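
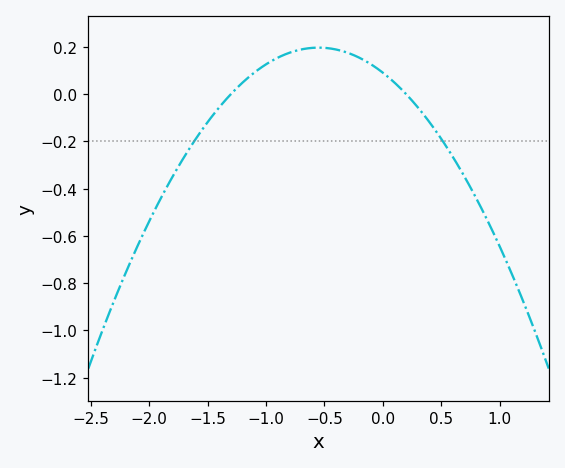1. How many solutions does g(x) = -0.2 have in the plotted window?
2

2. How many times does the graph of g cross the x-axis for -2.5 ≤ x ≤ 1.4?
2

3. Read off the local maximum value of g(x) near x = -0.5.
0.197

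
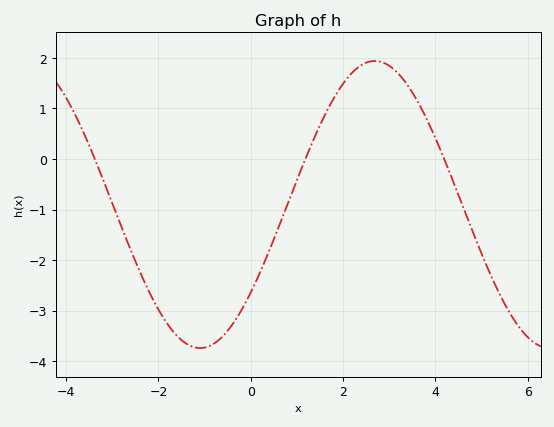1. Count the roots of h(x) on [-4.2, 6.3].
3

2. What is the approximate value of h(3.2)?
1.7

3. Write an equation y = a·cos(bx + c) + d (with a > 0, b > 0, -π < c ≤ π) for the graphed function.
y = 2.84cos(0.83x - 2.2) - 0.9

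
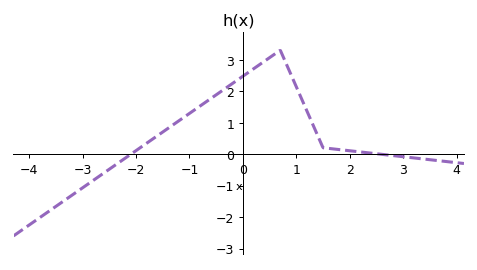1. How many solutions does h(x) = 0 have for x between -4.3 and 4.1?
2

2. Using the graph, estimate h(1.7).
0.2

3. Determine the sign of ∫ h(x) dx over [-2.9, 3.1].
positive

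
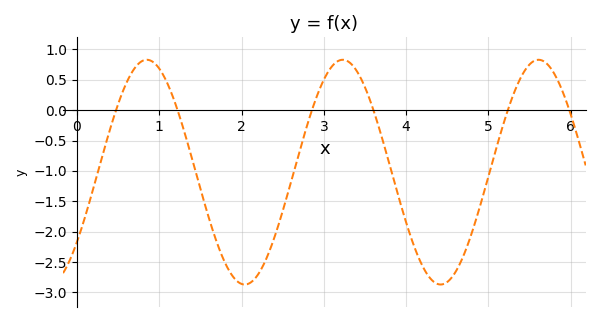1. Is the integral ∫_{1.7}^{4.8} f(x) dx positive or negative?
negative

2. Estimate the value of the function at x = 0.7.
0.7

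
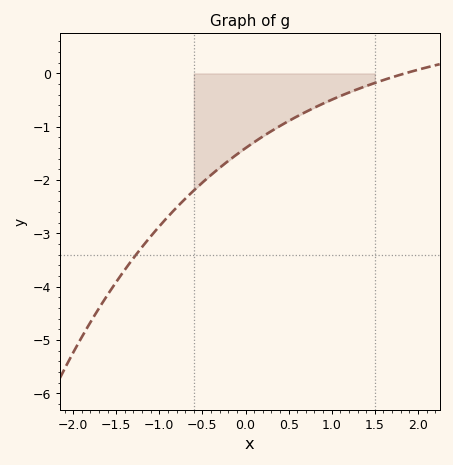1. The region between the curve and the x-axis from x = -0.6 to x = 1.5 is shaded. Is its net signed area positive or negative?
negative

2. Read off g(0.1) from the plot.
-1.29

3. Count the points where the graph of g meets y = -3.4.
1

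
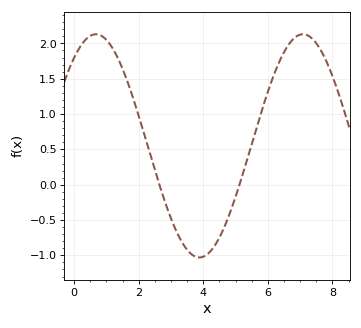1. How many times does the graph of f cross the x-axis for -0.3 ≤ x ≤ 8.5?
2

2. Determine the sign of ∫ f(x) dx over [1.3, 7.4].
positive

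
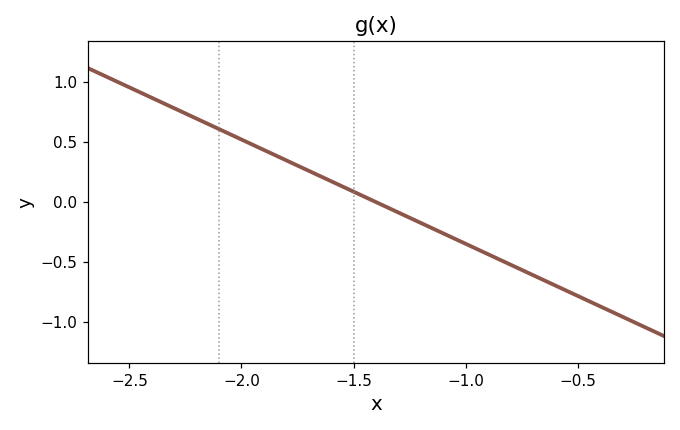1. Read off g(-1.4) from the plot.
0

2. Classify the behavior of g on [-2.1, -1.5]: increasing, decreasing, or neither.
decreasing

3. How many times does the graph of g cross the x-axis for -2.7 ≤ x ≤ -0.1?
1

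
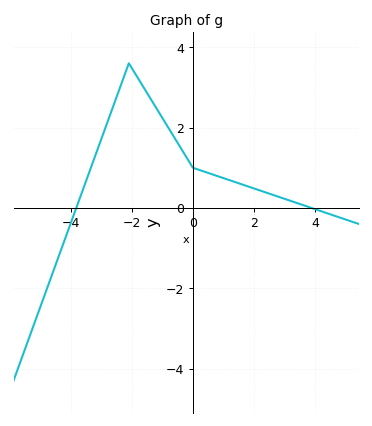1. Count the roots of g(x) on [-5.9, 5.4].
2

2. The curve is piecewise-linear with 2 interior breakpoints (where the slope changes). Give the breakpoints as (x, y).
(-2.1, 3.6); (0, 1)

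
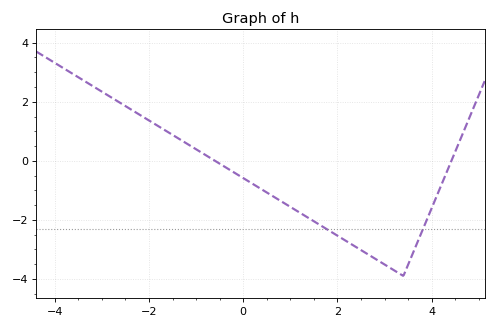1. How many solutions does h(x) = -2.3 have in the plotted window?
2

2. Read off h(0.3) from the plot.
-0.876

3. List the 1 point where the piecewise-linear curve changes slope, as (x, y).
(3.4, -3.9)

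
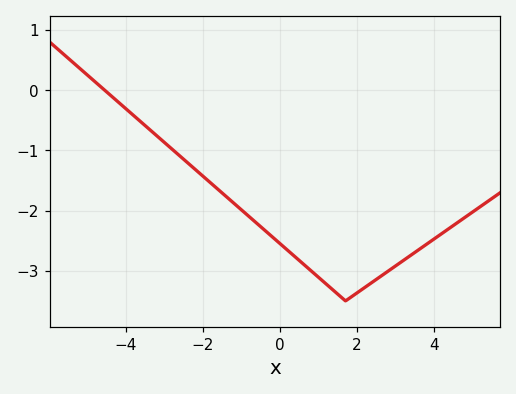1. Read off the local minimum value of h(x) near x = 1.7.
-3.5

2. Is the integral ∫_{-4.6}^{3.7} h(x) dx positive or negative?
negative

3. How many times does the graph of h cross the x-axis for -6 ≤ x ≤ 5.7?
1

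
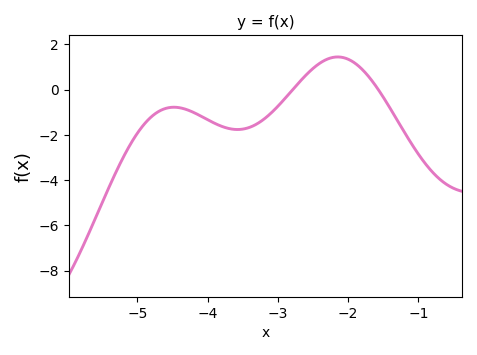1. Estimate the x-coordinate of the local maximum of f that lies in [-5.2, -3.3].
-4.5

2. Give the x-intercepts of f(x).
-2.8, -1.6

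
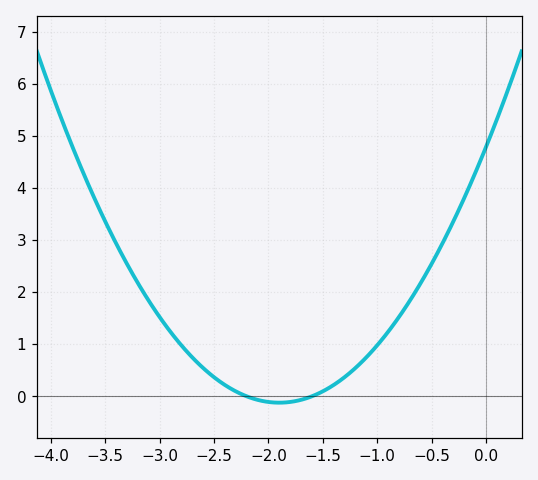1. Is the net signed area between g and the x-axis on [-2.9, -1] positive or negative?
positive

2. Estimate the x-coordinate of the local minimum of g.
-1.9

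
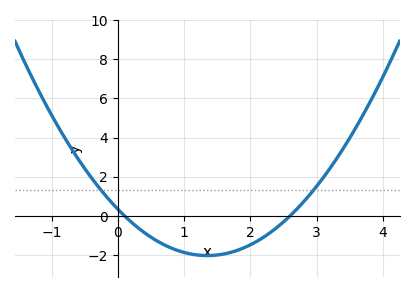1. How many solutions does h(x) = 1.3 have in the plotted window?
2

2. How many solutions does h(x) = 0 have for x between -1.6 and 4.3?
2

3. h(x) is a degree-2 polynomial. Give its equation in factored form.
y = 1.3(x - 0.1)(x - 2.6)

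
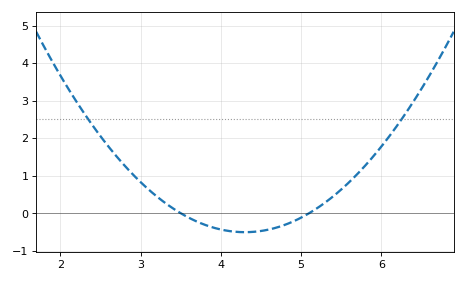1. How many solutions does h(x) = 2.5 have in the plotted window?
2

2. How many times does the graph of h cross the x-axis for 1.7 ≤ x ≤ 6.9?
2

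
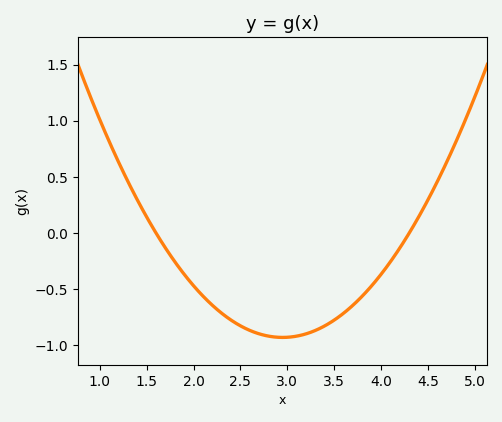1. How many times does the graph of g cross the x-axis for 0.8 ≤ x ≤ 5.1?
2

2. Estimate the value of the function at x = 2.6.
-0.85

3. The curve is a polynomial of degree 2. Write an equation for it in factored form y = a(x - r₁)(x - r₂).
y = 0.51(x - 1.6)(x - 4.3)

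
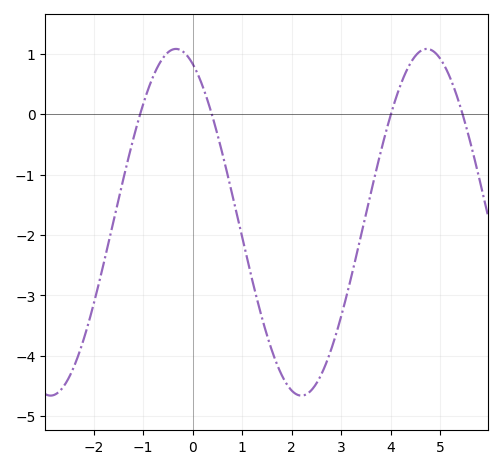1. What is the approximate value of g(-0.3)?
1.08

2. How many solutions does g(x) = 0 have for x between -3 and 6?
4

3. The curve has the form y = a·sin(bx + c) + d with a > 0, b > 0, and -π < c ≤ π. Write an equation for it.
y = 2.87sin(1.24x + 1.99) - 1.79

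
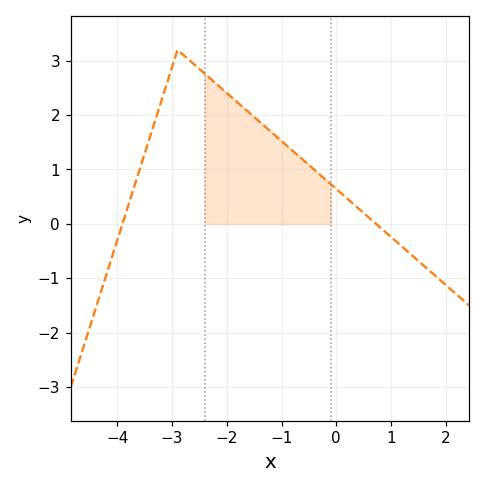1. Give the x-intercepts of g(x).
-3.9, 0.7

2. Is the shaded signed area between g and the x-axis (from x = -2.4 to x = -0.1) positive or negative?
positive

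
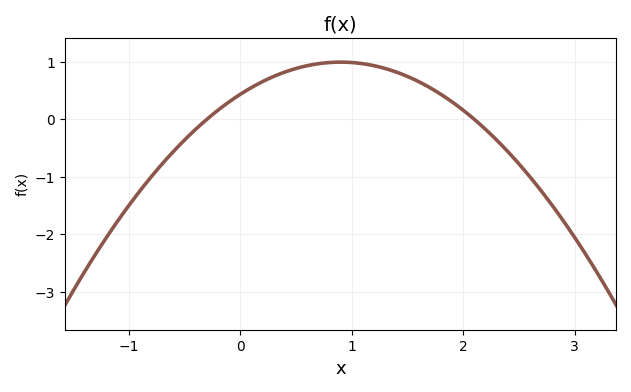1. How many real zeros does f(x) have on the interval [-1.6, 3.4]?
2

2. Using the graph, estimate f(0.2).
0.7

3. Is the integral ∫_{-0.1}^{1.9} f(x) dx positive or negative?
positive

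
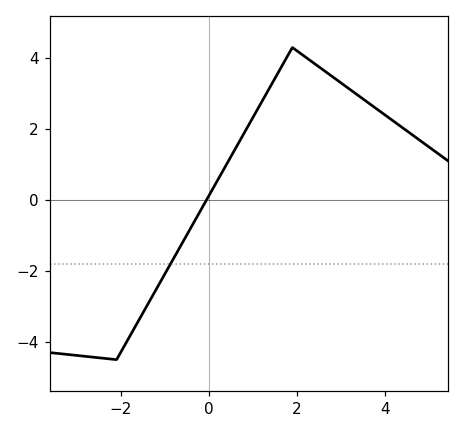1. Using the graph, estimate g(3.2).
3.2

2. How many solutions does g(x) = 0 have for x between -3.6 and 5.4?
1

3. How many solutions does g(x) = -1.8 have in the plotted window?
1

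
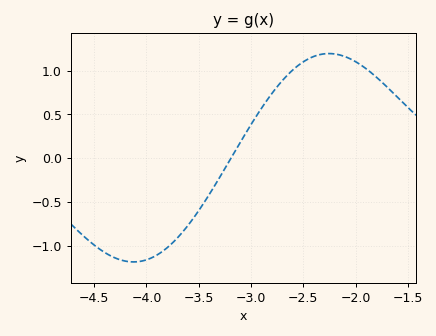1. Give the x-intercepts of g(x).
-3.2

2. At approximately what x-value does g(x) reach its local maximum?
-2.25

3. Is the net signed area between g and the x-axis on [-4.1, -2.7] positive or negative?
negative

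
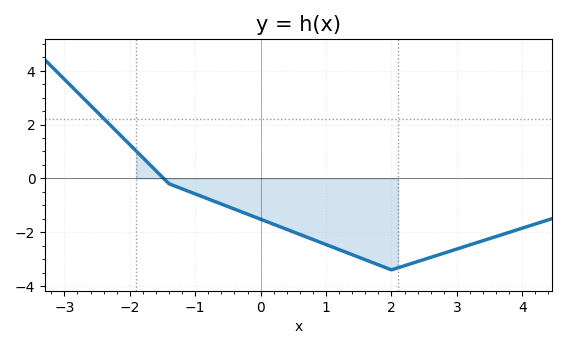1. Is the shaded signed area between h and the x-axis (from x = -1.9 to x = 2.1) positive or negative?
negative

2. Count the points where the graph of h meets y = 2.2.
1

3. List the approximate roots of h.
-1.48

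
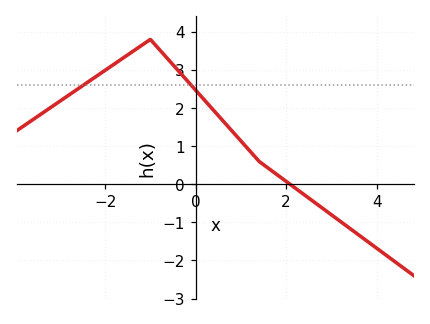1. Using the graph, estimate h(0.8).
1.4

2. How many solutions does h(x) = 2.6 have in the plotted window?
2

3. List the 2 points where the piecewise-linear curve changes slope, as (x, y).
(-1, 3.8); (1.4, 0.6)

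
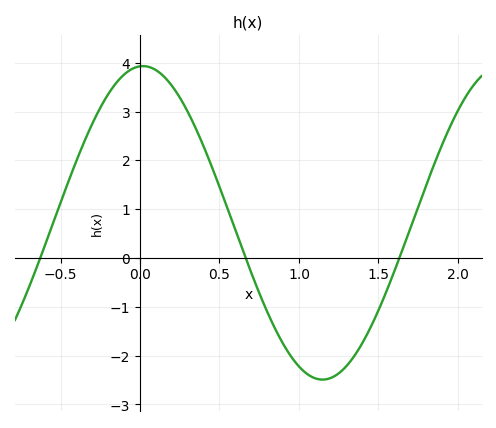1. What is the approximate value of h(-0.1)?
3.76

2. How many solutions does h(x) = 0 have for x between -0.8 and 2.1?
3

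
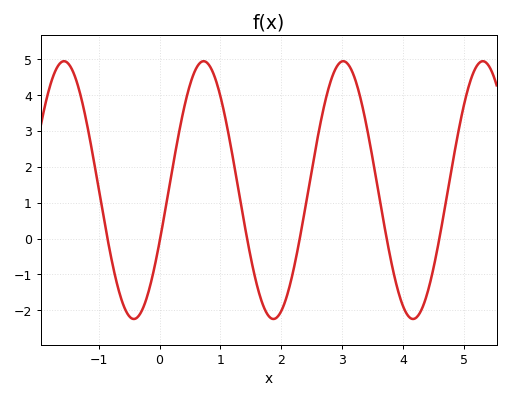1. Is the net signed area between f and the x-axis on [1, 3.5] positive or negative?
positive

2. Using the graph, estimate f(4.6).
0.041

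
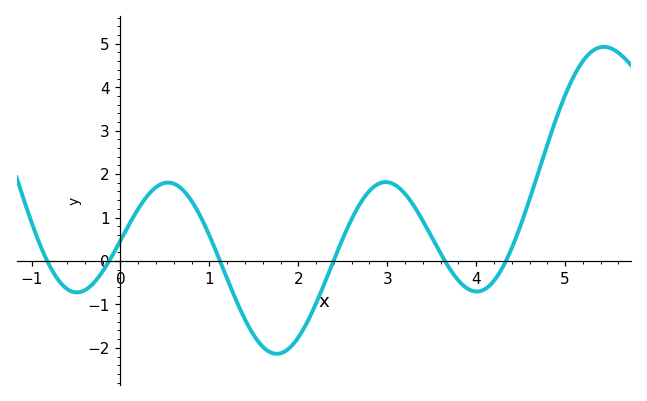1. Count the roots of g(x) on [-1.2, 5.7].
6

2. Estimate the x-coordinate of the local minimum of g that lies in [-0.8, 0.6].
-0.492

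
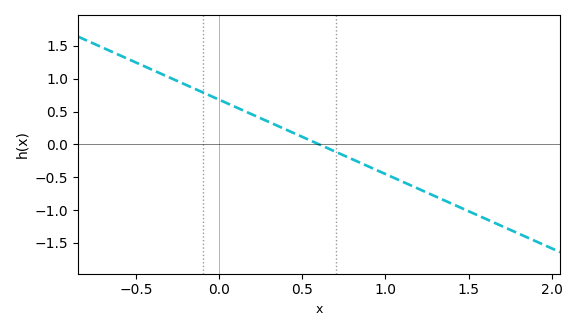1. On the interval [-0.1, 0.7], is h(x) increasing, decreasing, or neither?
decreasing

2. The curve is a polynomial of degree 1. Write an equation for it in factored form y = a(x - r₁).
y = -1.13(x - 0.6)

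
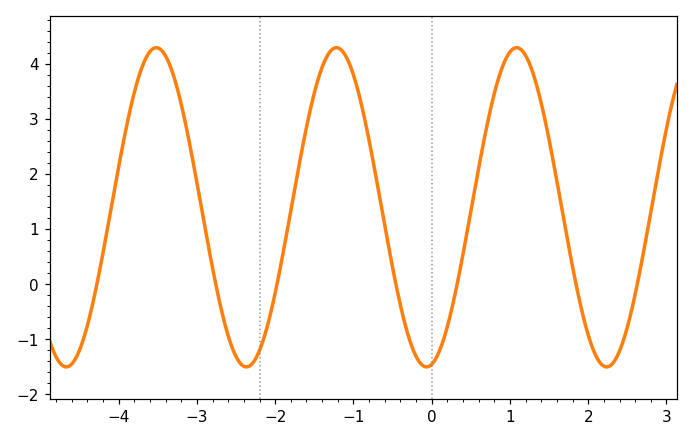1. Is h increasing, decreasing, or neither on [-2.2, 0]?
neither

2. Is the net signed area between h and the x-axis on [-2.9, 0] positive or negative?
positive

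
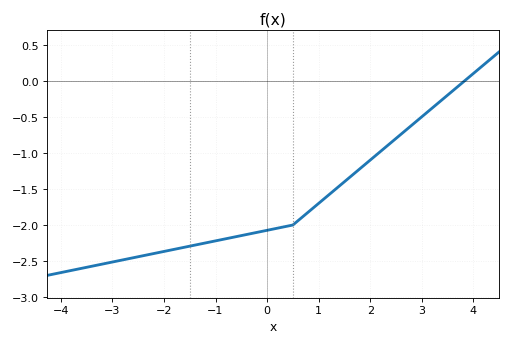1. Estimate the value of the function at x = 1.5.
-1.4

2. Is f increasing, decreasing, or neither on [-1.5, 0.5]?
increasing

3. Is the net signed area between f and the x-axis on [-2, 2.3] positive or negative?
negative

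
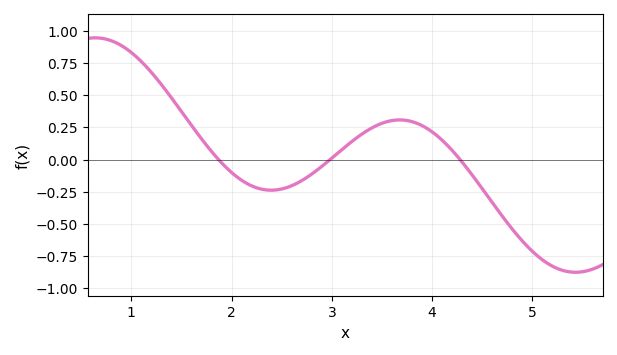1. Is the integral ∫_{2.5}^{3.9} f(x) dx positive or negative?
positive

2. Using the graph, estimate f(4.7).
-0.441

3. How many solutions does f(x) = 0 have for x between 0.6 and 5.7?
3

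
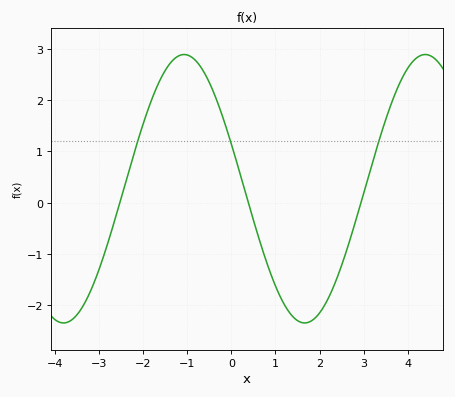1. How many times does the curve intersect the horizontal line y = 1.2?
3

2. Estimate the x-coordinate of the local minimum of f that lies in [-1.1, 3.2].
1.66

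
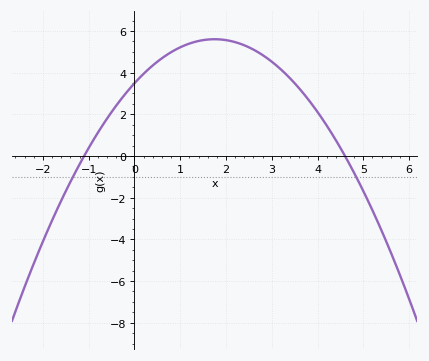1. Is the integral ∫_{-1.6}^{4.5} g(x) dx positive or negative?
positive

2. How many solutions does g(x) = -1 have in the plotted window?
2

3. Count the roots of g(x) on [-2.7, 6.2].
2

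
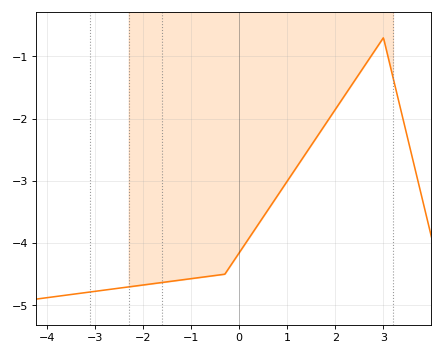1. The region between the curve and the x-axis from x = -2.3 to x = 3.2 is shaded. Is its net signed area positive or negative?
negative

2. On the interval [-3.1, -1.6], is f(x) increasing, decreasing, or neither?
increasing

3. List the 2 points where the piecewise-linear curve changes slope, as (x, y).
(-0.3, -4.5); (3, -0.7)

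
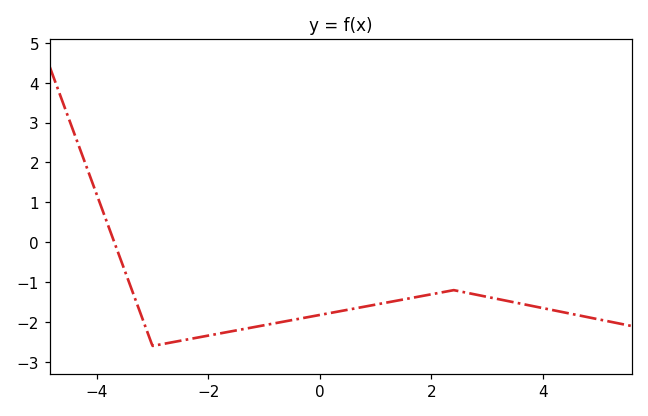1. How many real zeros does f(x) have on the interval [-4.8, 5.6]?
1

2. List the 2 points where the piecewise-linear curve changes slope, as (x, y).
(-3, -2.6); (2.4, -1.2)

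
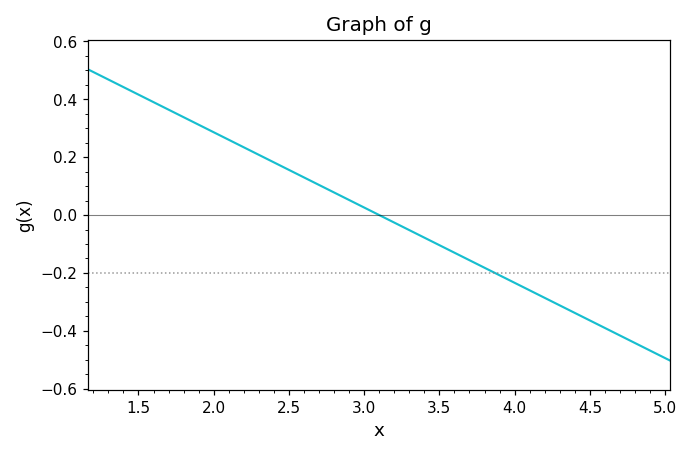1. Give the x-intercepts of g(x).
3.1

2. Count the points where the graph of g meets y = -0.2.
1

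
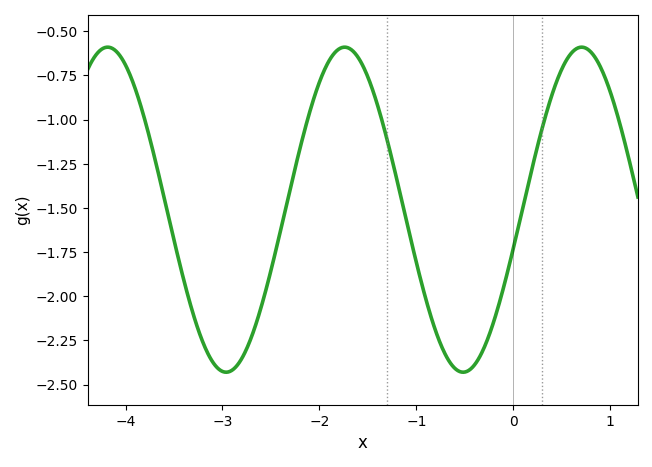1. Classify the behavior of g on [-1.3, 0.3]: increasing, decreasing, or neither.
neither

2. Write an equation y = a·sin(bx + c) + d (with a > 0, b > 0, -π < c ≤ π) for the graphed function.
y = 0.92sin(2.6x - 0.24) - 1.51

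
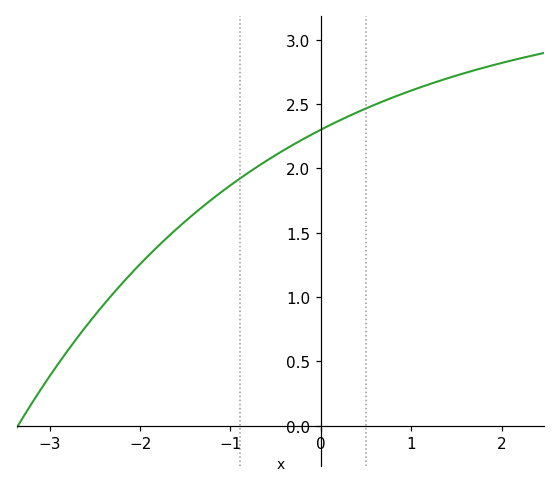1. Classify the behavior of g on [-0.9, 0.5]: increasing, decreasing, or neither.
increasing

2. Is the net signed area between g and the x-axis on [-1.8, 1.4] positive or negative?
positive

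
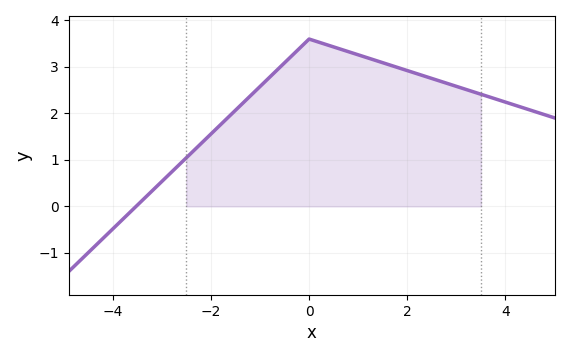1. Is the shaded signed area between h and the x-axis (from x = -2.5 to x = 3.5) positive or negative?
positive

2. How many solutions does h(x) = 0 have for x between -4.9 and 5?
1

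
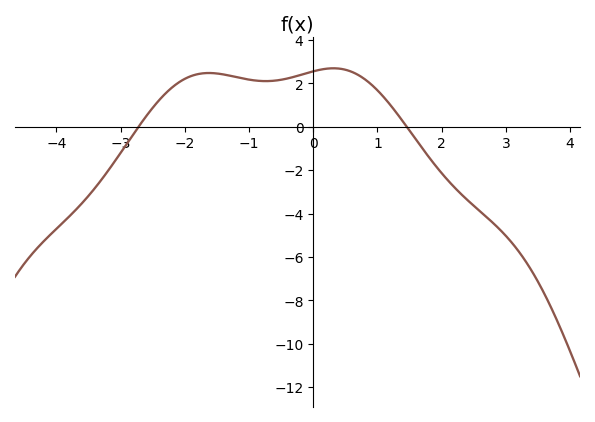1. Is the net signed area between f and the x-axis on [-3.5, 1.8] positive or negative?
positive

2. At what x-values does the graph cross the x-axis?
-2.8, 1.4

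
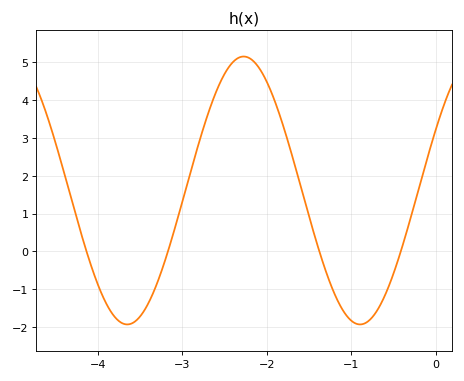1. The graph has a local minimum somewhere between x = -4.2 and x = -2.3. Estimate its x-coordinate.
-3.65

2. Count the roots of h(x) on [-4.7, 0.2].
4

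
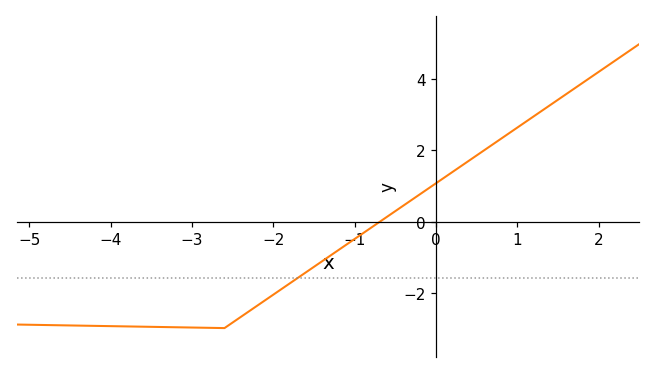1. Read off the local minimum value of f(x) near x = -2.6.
-3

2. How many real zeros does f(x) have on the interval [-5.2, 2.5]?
1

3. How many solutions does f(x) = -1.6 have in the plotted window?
1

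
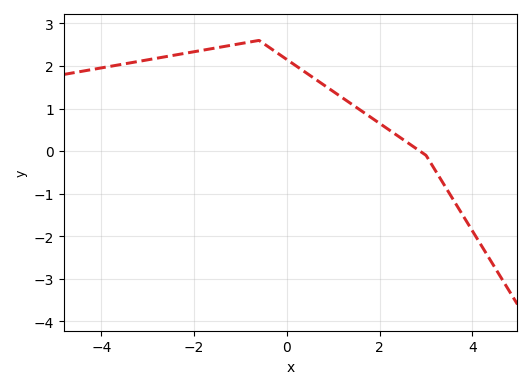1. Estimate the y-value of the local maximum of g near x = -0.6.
2.6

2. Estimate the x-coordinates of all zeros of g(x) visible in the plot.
2.8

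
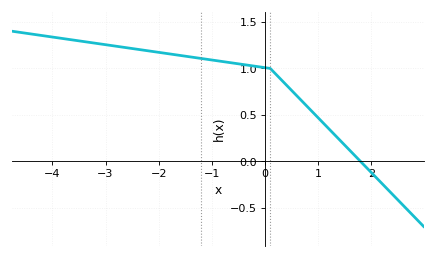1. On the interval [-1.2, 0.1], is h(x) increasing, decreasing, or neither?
decreasing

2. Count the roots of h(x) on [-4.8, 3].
1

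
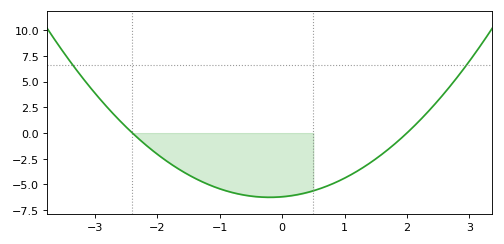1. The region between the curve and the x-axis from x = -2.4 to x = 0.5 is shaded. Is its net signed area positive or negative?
negative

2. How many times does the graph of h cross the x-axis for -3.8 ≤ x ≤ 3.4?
2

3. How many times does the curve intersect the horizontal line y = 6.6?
2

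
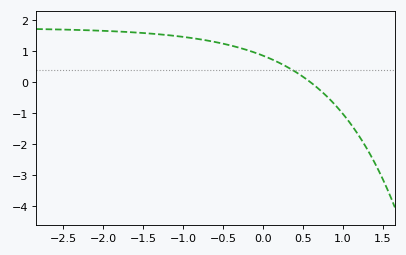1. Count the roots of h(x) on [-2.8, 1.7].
1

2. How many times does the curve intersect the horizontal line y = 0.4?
1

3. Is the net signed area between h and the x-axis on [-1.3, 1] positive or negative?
positive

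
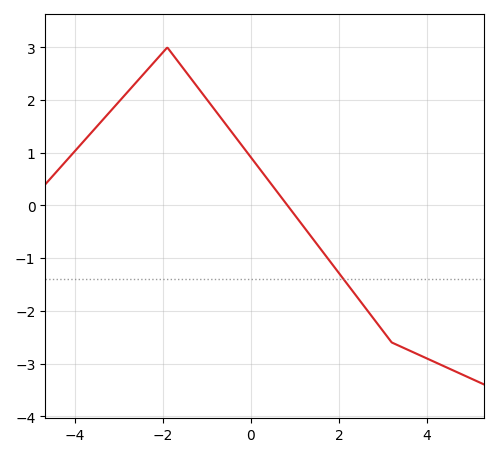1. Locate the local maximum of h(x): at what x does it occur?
-1.9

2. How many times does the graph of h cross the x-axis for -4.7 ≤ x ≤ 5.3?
1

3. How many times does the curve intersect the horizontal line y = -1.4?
1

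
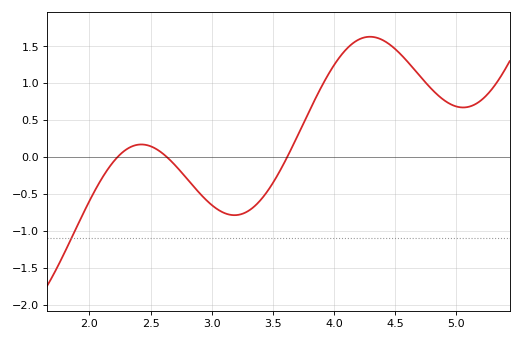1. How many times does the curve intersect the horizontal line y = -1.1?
1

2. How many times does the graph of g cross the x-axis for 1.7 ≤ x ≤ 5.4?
3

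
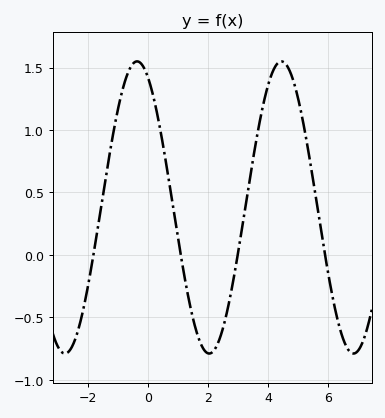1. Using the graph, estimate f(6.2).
-0.4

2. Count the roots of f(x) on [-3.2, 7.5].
4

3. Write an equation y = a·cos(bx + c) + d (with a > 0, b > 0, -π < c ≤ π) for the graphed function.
y = 1.17cos(1.3x + 0.47) + 0.38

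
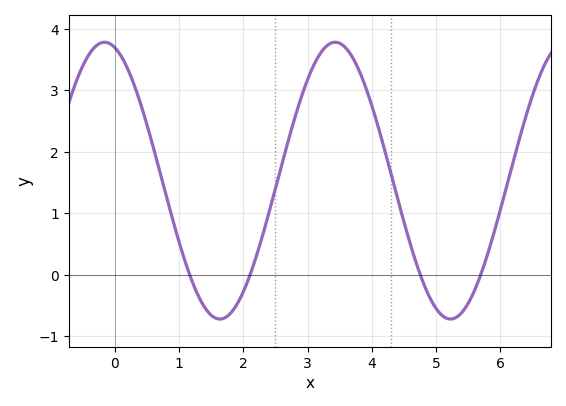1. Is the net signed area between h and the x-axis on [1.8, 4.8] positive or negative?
positive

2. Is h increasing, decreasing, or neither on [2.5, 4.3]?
neither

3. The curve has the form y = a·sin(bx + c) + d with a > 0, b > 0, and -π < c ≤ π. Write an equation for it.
y = 2.25sin(1.75x + 1.85) + 1.53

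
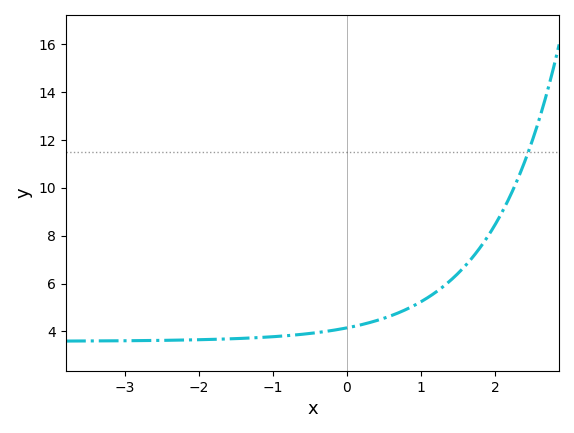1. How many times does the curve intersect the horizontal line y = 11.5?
1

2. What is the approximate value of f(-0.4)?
3.95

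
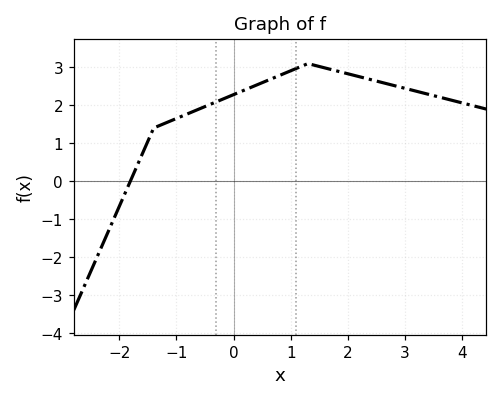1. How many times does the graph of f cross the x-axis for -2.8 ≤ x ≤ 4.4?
1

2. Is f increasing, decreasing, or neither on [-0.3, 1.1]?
increasing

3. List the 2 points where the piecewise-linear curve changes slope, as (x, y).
(-1.4, 1.4); (1.3, 3.1)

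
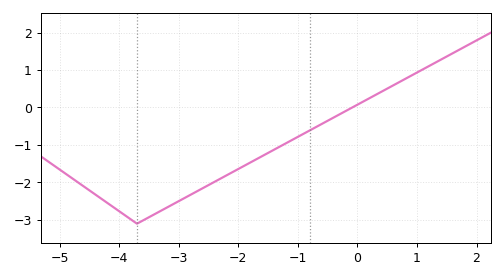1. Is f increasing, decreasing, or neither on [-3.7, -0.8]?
increasing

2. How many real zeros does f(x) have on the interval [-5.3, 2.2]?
1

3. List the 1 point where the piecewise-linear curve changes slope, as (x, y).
(-3.7, -3.1)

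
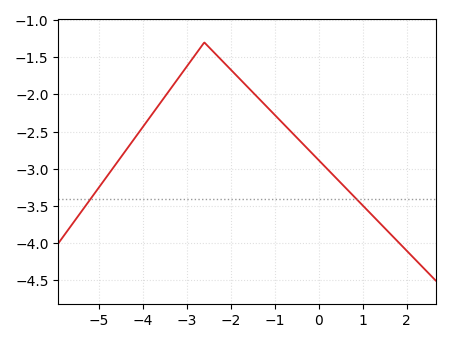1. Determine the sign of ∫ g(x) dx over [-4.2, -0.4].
negative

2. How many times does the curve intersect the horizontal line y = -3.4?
2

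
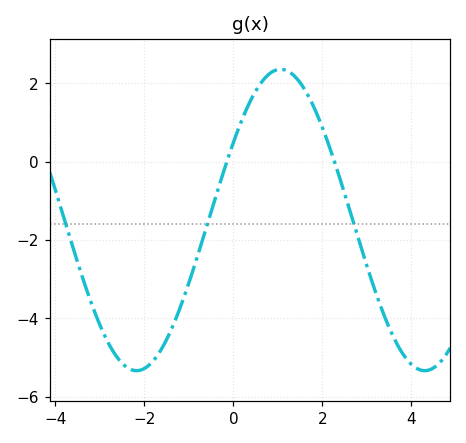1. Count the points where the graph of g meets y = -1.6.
3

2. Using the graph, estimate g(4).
-5.2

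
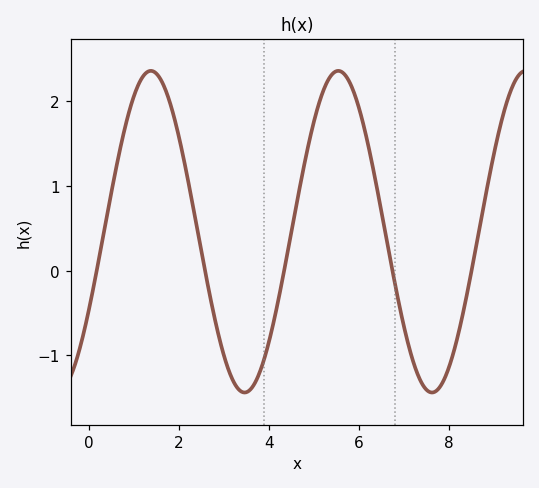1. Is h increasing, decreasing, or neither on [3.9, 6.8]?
neither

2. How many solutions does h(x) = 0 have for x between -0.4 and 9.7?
5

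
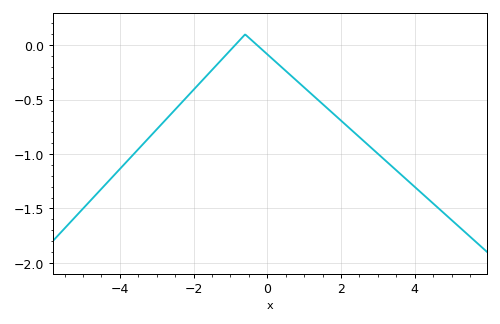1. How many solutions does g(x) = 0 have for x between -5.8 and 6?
2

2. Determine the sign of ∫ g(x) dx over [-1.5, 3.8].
negative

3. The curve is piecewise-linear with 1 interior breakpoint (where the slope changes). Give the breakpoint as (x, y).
(-0.6, 0.1)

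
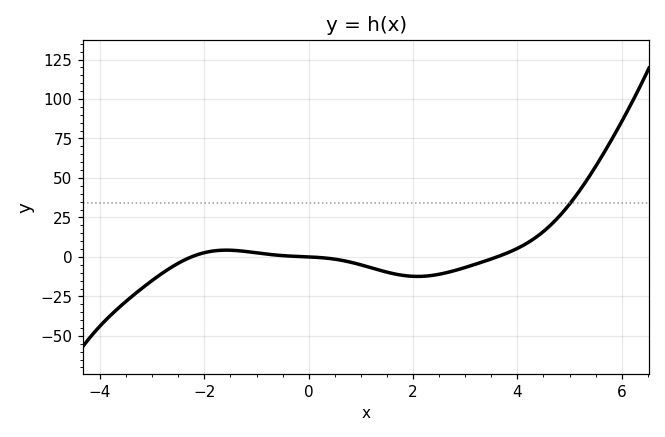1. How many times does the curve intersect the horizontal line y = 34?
1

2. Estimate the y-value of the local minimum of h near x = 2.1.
-10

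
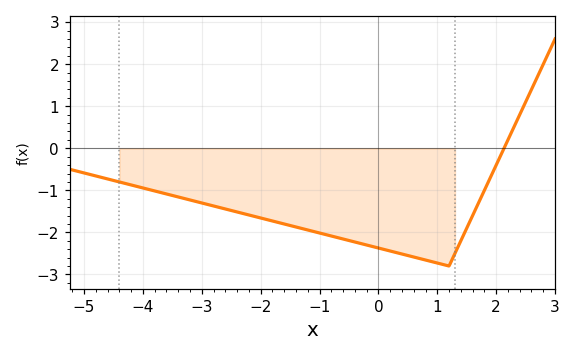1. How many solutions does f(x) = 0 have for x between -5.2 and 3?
1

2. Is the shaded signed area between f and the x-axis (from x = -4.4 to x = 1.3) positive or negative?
negative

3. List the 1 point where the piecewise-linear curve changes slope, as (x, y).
(1.2, -2.8)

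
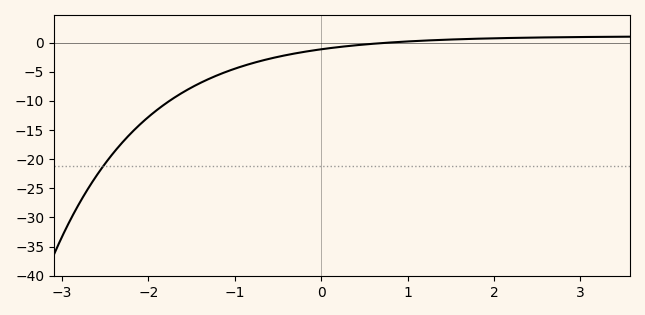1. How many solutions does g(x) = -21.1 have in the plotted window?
1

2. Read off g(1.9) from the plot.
0.691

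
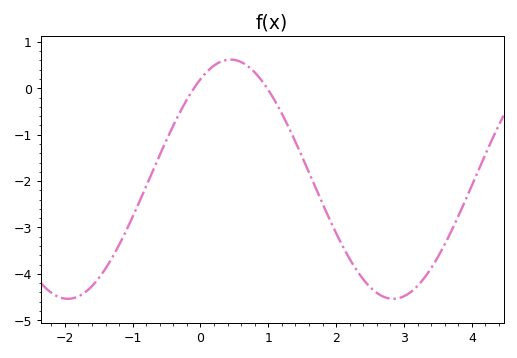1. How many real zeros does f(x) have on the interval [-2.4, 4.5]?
2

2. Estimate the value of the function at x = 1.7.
-2.2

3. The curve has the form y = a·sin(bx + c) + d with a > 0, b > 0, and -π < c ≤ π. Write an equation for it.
y = 2.58sin(1.3x + 0.99) - 1.96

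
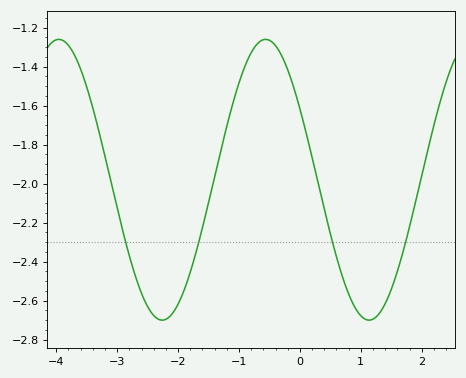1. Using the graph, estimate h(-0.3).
-1.34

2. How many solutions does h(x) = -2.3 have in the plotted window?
4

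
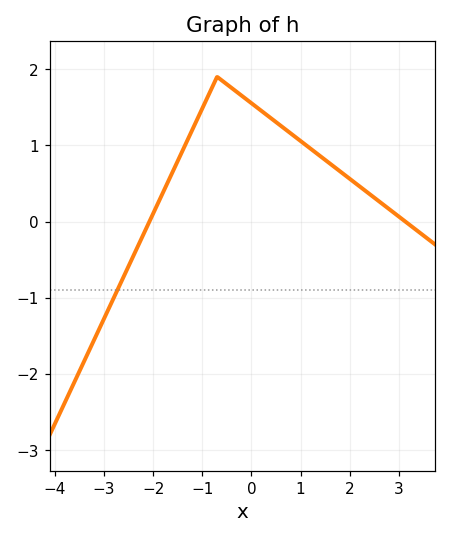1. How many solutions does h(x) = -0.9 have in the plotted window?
1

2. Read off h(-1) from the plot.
1.5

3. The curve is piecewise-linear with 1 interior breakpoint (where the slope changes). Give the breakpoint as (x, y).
(-0.7, 1.9)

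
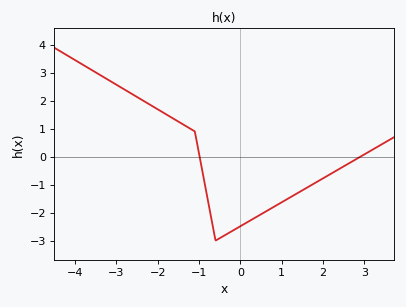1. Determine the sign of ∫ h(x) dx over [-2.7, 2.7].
negative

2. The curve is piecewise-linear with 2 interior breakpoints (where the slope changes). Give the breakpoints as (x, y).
(-1.1, 0.9); (-0.6, -3)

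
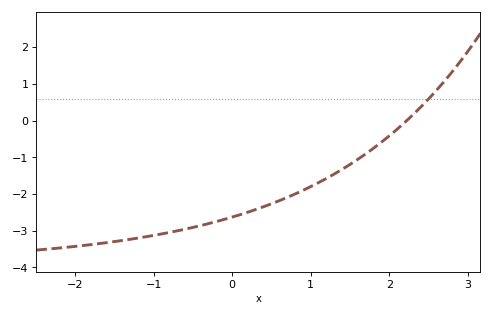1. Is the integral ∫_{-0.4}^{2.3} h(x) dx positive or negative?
negative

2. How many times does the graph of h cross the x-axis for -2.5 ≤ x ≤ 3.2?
1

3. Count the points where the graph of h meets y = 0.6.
1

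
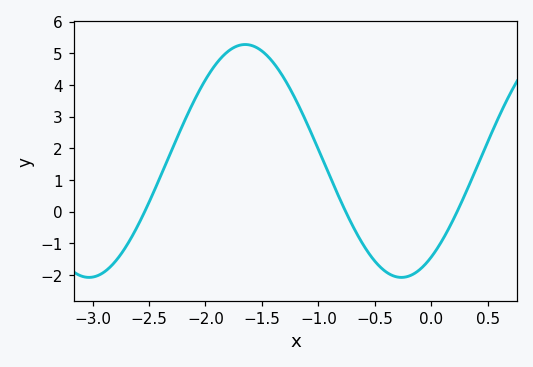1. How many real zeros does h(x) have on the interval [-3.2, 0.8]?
3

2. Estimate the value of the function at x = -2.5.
0.292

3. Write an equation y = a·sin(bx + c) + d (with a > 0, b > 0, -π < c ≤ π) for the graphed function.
y = 3.68sin(2.27x - 0.972) + 1.6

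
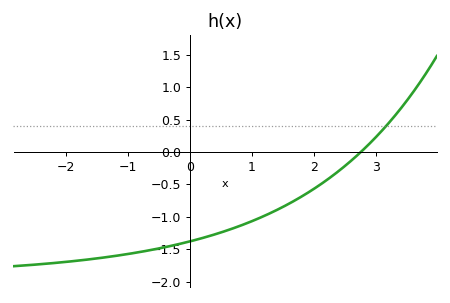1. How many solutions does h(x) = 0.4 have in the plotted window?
1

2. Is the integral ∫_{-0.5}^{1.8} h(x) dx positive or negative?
negative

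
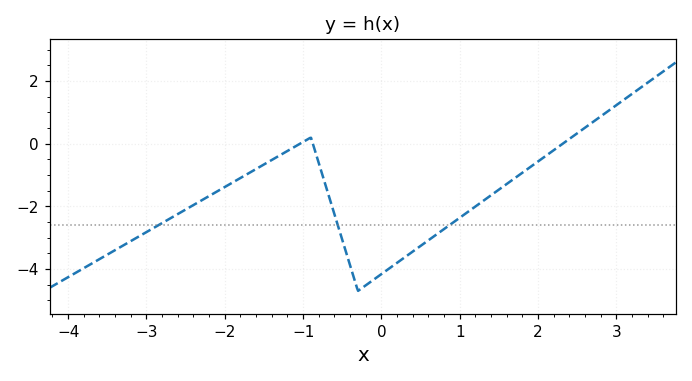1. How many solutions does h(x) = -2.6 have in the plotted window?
3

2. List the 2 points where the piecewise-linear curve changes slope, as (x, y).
(-0.9, 0.2); (-0.3, -4.7)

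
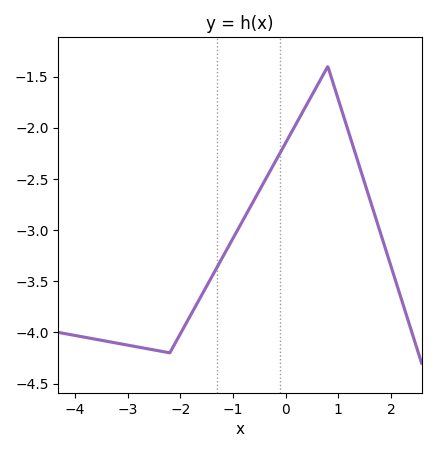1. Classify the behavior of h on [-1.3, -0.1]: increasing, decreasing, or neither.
increasing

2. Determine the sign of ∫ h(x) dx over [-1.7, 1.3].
negative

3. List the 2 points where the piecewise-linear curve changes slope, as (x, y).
(-2.2, -4.2); (0.8, -1.4)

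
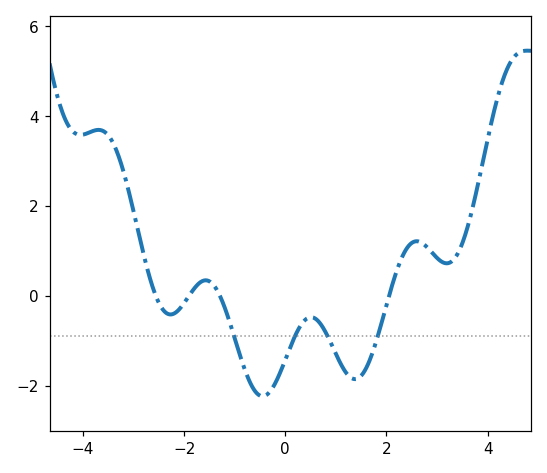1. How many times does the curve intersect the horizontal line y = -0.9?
4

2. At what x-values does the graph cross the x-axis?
-2.56, -1.9, -1.29, 2.05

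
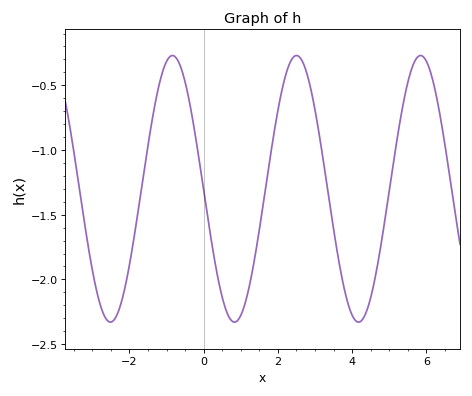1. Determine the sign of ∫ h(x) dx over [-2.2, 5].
negative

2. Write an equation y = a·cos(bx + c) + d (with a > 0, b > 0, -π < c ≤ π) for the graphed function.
y = 1.03cos(1.88x + 1.58) - 1.3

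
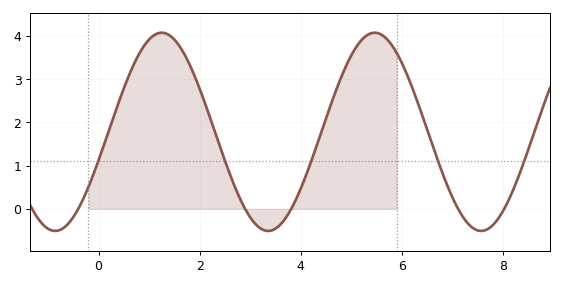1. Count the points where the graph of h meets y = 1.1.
5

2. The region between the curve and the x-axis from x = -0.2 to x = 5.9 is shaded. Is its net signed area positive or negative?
positive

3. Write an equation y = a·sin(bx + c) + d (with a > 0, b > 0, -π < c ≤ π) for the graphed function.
y = 2.29sin(1.49x - 0.29) + 1.78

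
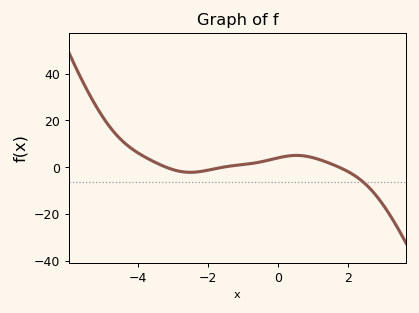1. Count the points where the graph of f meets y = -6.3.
1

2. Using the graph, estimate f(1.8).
0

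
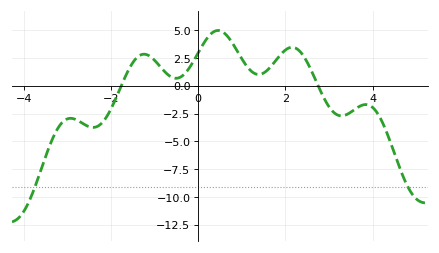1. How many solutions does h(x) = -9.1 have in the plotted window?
2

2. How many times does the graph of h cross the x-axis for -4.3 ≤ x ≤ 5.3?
2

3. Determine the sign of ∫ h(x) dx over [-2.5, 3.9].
positive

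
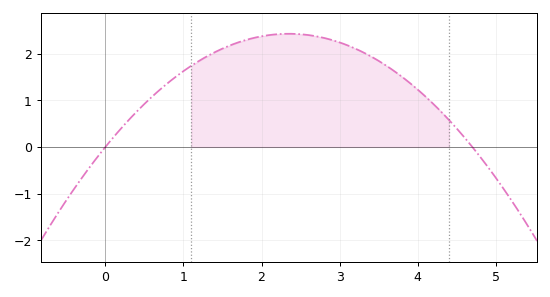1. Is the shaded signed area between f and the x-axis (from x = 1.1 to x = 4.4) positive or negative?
positive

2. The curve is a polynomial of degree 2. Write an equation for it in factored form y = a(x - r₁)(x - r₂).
y = -0.44(x - 0)(x - 4.7)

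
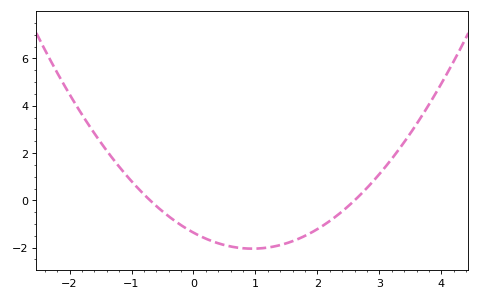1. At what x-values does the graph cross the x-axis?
-0.7, 2.6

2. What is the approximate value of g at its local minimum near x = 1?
-2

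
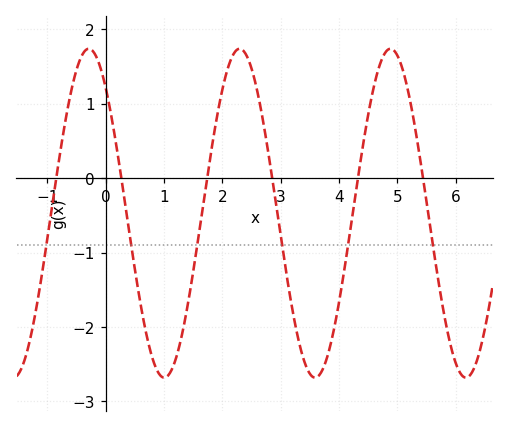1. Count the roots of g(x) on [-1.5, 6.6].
6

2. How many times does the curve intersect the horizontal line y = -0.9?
6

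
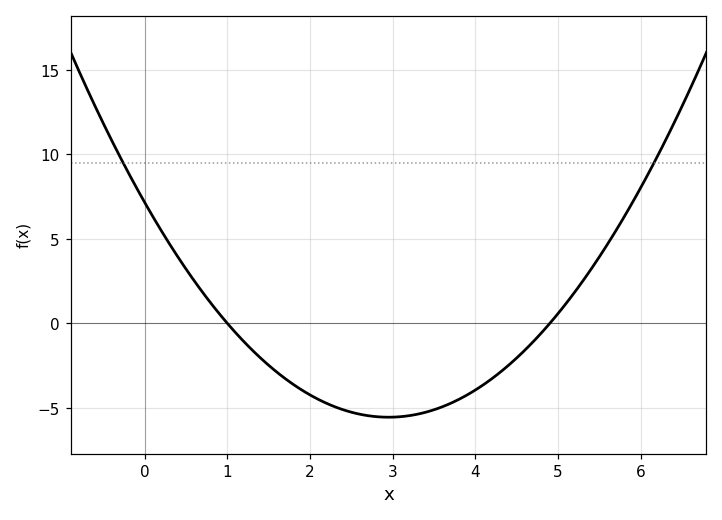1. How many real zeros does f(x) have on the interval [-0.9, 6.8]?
2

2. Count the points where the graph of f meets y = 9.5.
2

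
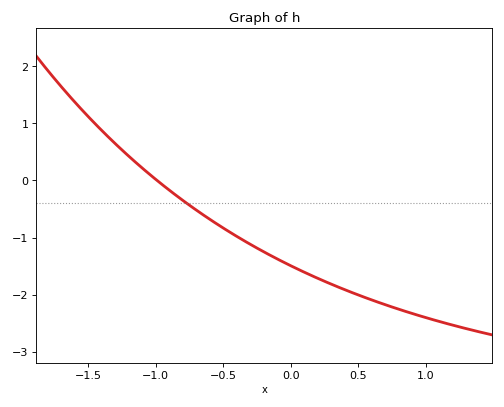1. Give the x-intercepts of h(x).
-0.989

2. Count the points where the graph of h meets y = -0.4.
1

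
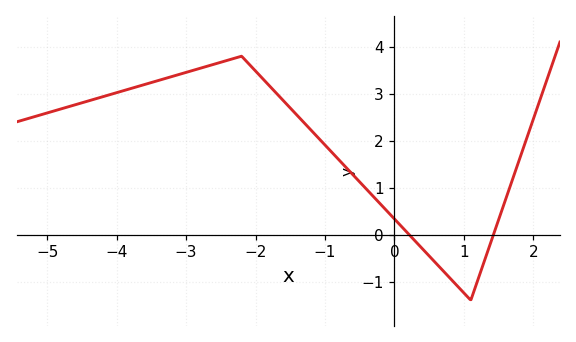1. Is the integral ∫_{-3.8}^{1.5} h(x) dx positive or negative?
positive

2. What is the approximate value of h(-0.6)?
1.3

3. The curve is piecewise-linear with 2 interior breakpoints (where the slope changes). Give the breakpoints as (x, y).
(-2.2, 3.8); (1.1, -1.4)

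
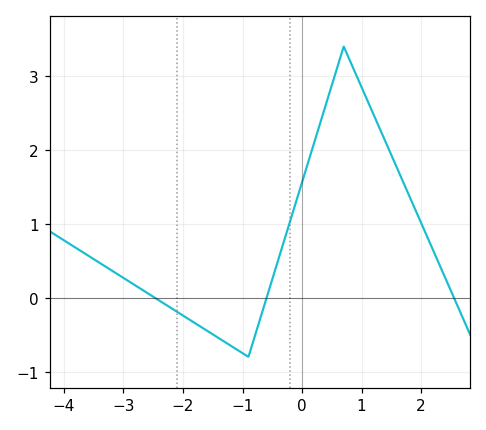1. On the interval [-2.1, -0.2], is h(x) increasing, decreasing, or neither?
neither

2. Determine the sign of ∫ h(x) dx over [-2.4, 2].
positive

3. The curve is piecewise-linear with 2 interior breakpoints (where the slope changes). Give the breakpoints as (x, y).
(-0.9, -0.8); (0.7, 3.4)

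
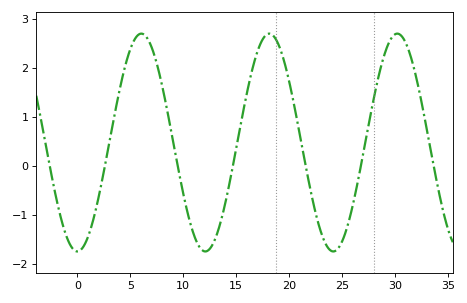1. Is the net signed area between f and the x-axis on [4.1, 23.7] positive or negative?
positive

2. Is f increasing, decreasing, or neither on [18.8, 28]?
neither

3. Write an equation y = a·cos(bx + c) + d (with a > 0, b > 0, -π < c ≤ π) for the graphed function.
y = 2.22cos(0.52x - 3.1) + 0.48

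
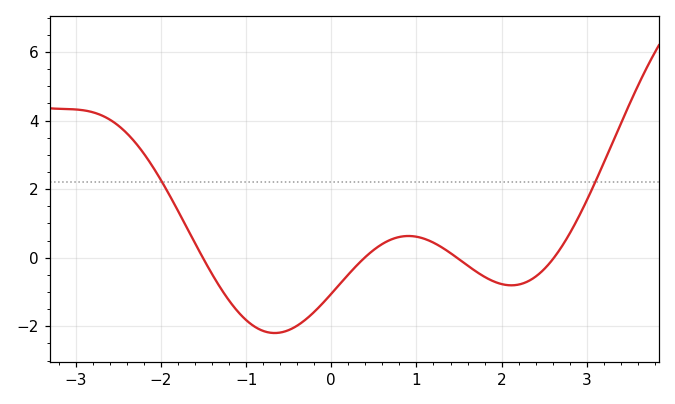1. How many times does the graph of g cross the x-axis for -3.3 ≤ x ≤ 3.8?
4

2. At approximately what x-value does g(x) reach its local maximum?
0.906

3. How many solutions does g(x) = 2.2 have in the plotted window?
2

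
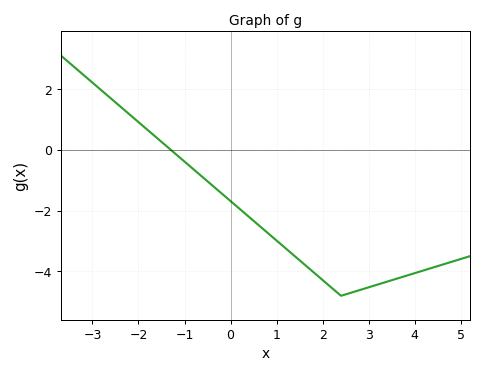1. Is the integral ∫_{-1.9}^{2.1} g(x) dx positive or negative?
negative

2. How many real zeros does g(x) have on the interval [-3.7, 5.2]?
1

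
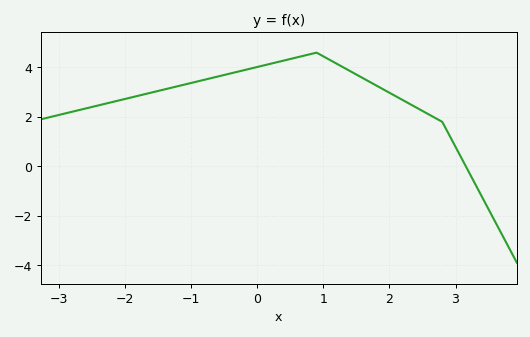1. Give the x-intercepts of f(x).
3.16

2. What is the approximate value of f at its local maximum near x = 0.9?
4.6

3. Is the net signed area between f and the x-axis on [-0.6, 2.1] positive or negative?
positive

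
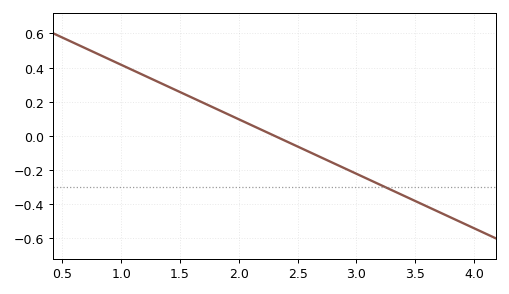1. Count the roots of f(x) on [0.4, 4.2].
1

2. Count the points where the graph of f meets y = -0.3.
1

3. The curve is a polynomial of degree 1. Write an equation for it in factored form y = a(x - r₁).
y = -0.32(x - 2.3)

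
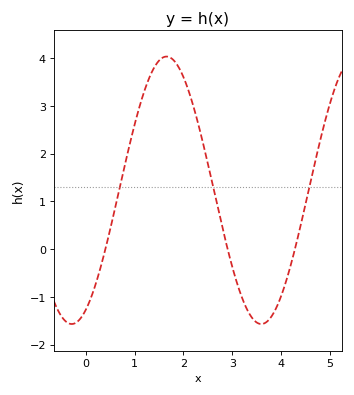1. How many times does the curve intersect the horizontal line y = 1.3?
3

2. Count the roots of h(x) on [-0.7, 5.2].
3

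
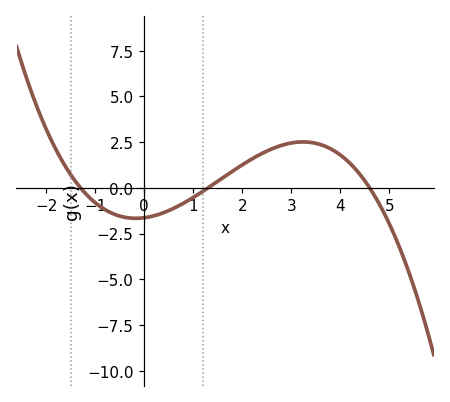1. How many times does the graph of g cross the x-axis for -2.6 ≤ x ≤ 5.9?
3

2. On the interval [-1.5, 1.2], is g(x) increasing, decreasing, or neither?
neither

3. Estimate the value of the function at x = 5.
-1.96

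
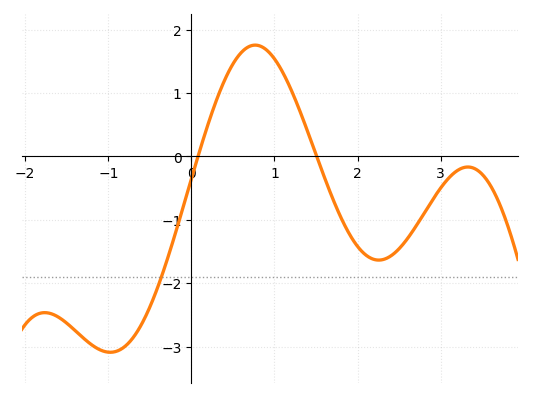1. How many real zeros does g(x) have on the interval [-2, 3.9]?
2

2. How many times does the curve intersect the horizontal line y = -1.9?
1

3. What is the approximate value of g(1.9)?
-1.2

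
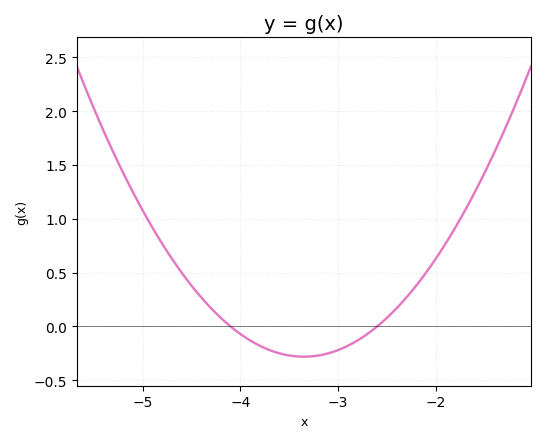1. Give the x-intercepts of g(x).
-4.1, -2.6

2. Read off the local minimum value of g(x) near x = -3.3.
-0.281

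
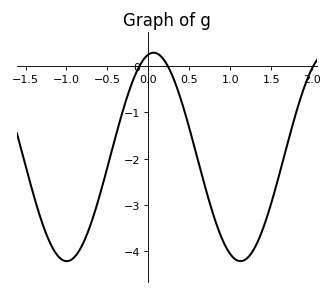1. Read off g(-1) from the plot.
-4.21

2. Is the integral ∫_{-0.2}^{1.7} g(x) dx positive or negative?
negative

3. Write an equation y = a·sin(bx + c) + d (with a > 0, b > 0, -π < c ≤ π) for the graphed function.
y = 2.25sin(2.96x + 1.38) - 1.96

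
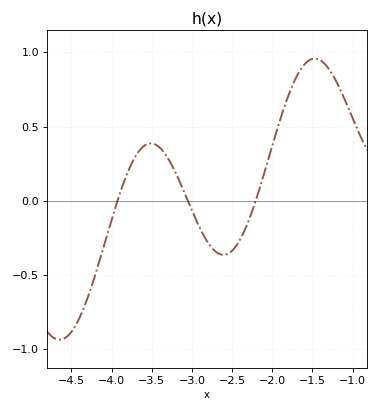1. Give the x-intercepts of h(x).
-3.9, -3.1, -2.2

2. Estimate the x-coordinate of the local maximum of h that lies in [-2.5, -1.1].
-1.5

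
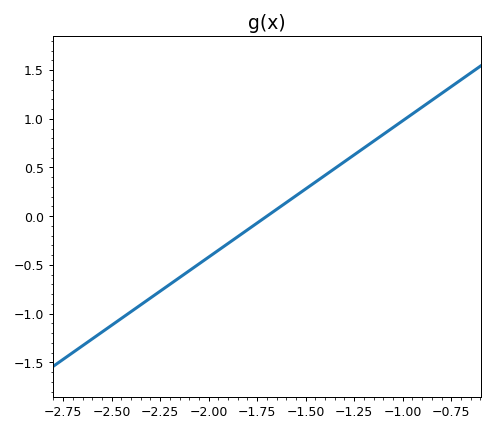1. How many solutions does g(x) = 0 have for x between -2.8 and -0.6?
1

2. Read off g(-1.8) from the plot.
-0.15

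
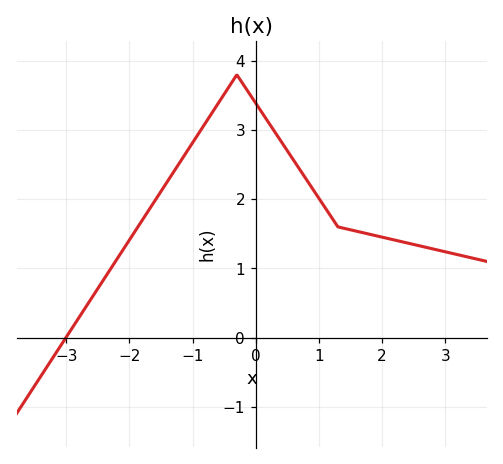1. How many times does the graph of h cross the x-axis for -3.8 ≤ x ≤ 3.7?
1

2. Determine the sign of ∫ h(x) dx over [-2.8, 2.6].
positive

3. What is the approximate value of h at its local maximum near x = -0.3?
3.8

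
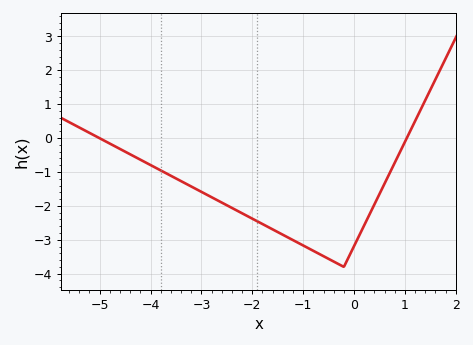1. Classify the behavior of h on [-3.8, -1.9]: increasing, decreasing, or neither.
decreasing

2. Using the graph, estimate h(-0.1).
-3.5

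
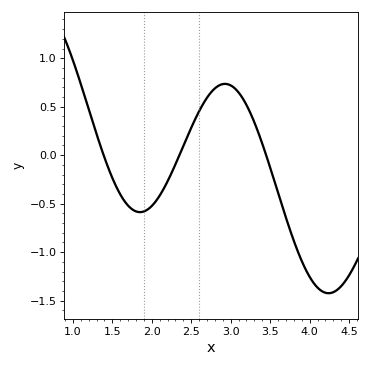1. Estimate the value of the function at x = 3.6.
-0.4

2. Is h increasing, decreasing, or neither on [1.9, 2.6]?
increasing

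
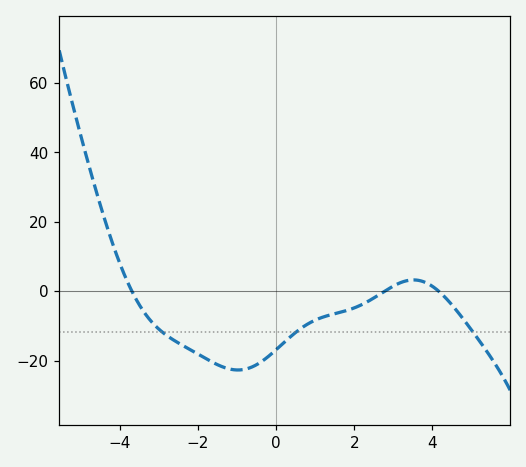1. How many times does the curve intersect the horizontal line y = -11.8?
3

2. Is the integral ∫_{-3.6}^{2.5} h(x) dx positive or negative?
negative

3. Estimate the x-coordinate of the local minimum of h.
-1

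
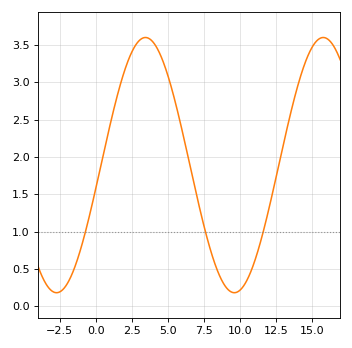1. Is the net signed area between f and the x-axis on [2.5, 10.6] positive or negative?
positive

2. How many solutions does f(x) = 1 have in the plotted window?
3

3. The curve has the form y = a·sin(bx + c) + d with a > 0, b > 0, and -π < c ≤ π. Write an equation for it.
y = 1.71sin(0.51x - 0.18) + 1.89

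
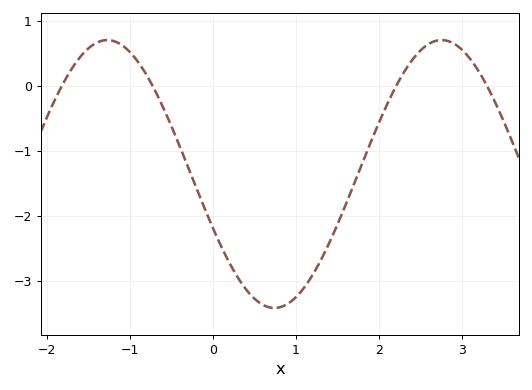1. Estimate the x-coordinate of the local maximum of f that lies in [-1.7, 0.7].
-1.27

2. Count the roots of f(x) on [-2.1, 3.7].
4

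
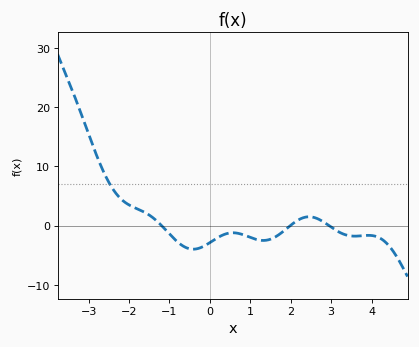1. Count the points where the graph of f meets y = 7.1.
1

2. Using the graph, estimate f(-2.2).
4.5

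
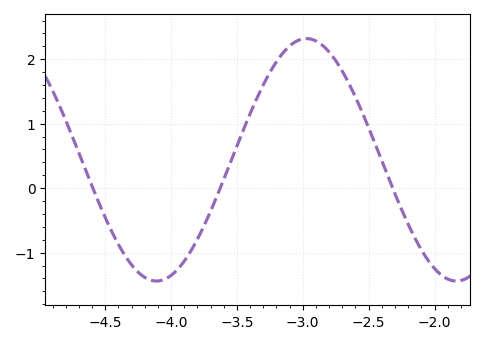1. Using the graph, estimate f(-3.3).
1.6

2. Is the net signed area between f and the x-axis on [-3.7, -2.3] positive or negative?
positive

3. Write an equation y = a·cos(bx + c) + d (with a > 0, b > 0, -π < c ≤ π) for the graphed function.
y = 1.88cos(2.8x + 1.9) + 0.44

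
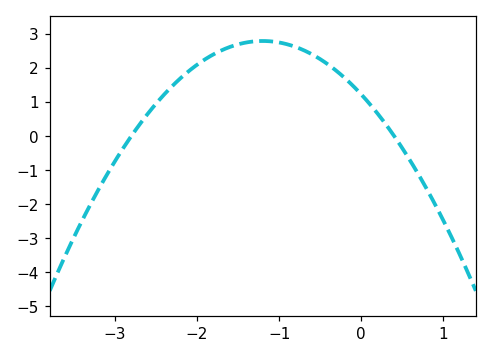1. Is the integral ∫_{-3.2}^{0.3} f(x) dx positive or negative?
positive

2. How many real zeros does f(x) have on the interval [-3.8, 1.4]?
2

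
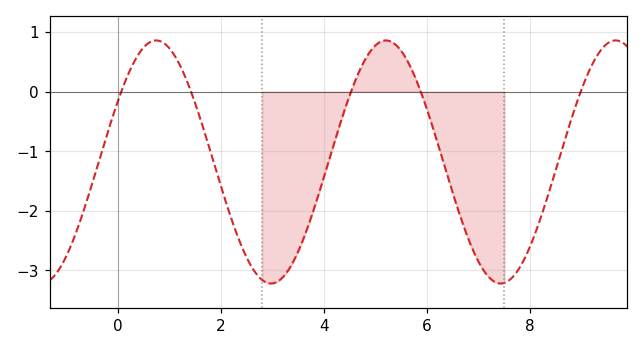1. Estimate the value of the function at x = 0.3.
0.473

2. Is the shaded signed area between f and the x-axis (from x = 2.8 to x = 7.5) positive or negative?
negative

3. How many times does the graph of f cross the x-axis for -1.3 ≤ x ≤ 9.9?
5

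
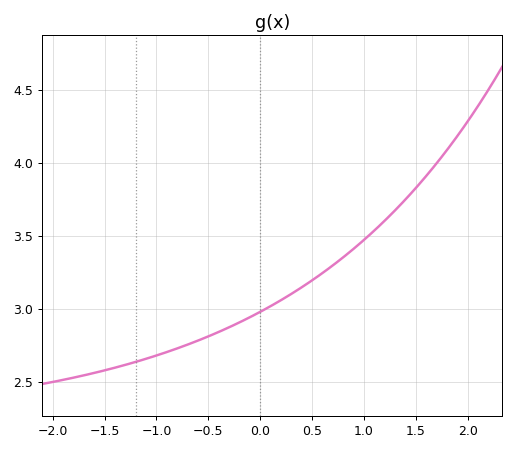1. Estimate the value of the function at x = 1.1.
3.55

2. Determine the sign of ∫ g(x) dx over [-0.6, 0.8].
positive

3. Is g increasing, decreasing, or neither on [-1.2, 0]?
increasing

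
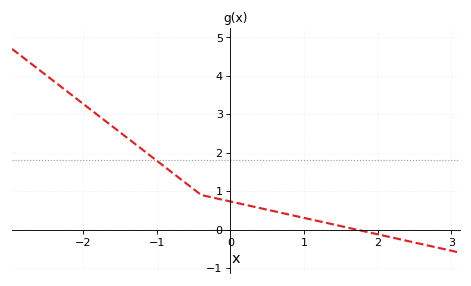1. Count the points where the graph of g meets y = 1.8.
1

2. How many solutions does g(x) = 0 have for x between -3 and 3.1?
1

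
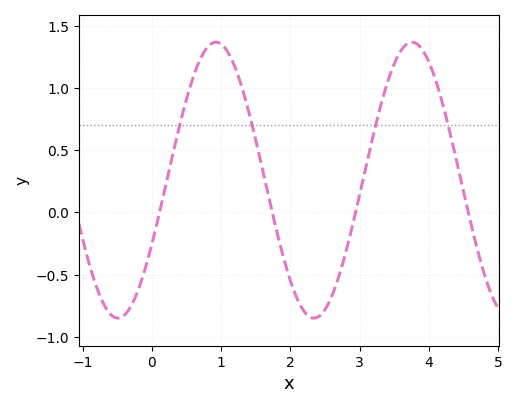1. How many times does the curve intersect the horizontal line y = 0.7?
4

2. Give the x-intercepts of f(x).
0.11, 1.74, 2.94, 4.57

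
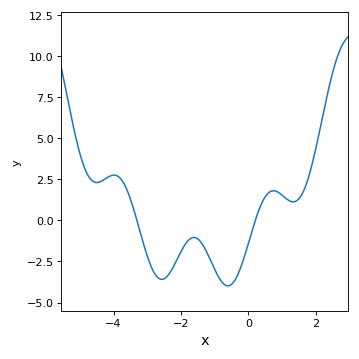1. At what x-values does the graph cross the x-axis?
-3.4, 0.2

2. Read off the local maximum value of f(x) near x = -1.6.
-1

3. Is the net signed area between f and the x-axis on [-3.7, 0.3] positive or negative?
negative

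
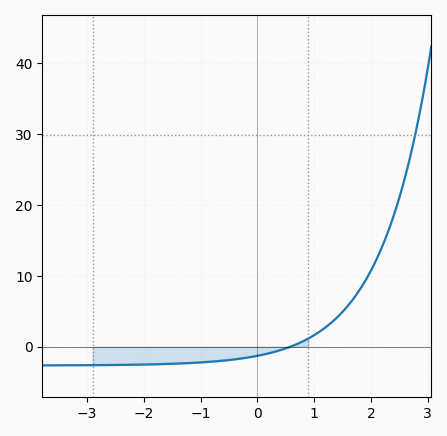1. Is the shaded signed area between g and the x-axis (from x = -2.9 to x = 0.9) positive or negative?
negative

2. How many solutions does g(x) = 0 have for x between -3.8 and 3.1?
1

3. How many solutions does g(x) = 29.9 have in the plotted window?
1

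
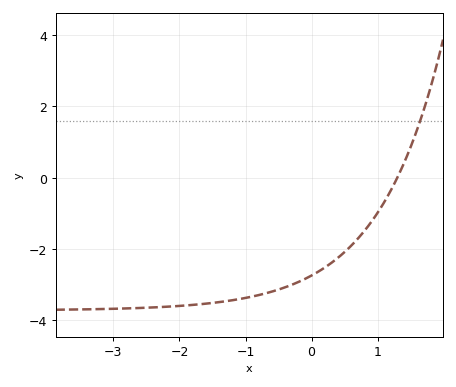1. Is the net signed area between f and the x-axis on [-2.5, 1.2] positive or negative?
negative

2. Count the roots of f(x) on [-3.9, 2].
1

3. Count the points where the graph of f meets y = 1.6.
1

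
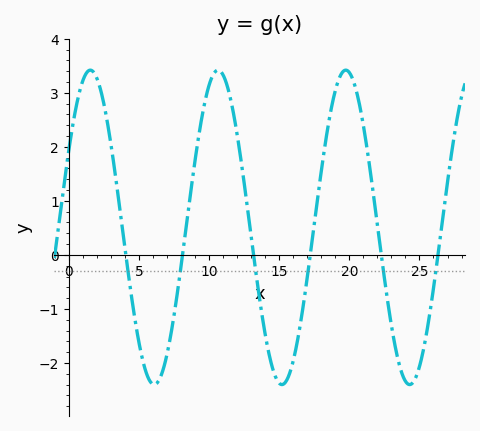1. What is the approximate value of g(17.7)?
1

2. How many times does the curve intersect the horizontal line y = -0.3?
6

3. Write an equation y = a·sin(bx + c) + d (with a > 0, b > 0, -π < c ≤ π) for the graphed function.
y = 2.91sin(0.69x + 0.51) + 0.51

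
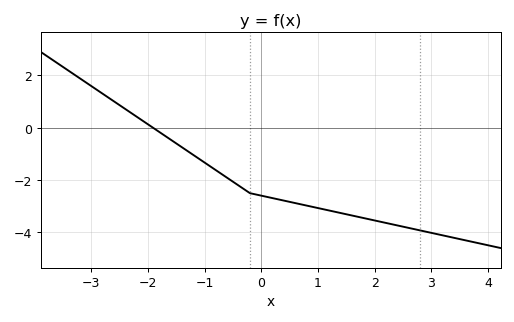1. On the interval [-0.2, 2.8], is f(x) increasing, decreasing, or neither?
decreasing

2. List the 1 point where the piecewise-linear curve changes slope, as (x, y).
(-0.2, -2.5)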